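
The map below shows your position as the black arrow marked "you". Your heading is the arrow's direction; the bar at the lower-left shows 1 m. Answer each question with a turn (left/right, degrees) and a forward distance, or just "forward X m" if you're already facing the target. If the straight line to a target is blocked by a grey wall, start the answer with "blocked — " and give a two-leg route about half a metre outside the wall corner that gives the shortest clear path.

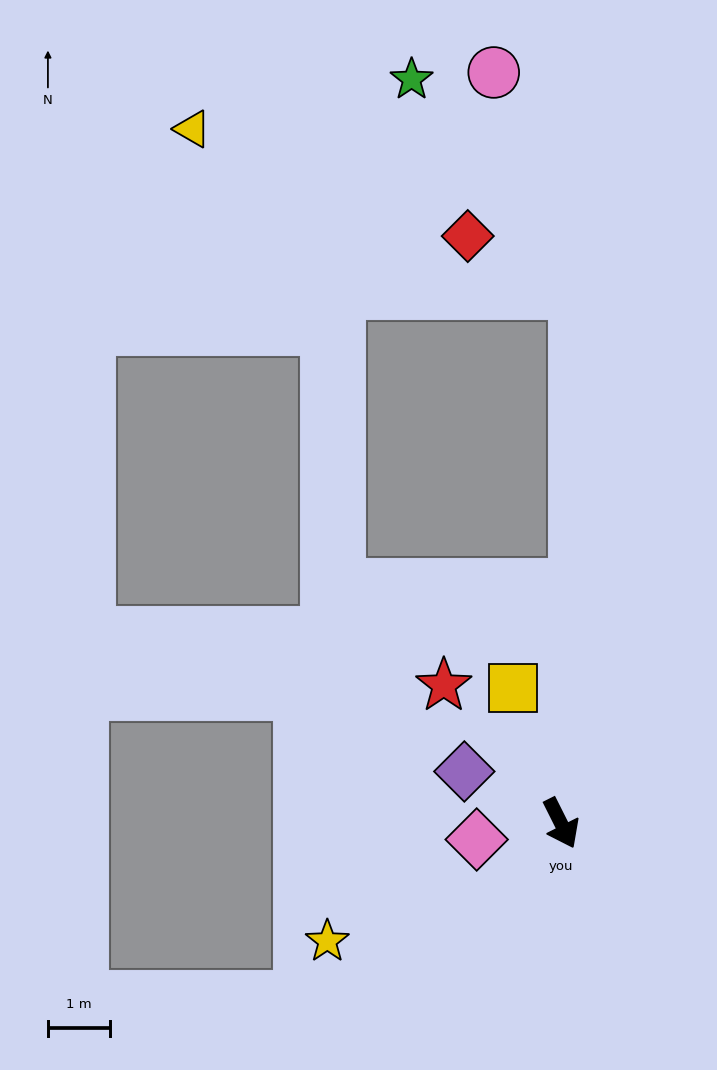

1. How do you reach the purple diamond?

turn right 145°, forward 1.8 m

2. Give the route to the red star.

turn right 166°, forward 2.9 m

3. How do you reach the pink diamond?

turn right 106°, forward 1.4 m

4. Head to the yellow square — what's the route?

turn left 173°, forward 2.3 m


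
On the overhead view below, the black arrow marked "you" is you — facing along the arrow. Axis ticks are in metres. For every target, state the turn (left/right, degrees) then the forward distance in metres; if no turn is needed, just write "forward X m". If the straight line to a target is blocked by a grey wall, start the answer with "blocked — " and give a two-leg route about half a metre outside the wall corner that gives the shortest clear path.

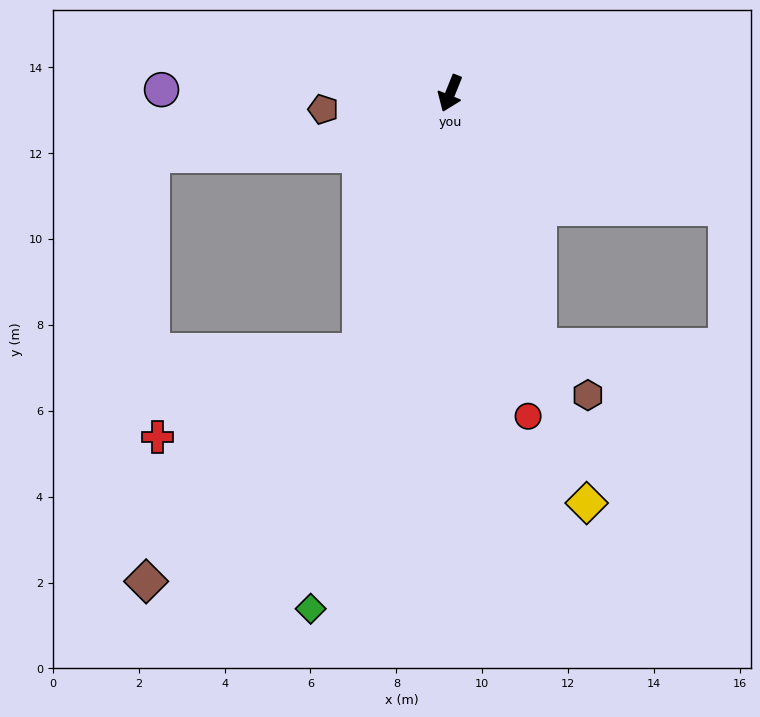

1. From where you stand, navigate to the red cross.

blocked — turn left 3°, forward 6.4 m, then turn right 48°, forward 5.1 m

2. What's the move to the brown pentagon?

turn right 61°, forward 3.0 m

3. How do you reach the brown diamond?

blocked — turn left 3°, forward 6.4 m, then turn right 24°, forward 7.3 m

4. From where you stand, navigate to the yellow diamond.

turn left 40°, forward 10.1 m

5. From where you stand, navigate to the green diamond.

turn left 7°, forward 12.4 m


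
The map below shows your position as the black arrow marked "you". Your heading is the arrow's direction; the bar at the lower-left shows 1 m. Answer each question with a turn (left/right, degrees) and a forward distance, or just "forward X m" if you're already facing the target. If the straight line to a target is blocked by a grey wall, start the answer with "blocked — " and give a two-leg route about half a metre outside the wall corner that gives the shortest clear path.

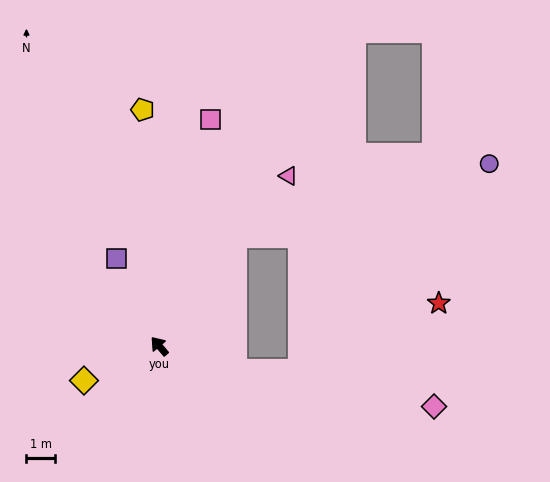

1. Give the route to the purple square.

turn right 14°, forward 3.4 m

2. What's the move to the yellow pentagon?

turn right 36°, forward 8.3 m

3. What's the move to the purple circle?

blocked — turn right 75°, forward 4.7 m, then turn right 39°, forward 9.2 m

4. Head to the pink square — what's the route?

turn right 53°, forward 8.1 m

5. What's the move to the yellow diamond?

turn left 74°, forward 2.9 m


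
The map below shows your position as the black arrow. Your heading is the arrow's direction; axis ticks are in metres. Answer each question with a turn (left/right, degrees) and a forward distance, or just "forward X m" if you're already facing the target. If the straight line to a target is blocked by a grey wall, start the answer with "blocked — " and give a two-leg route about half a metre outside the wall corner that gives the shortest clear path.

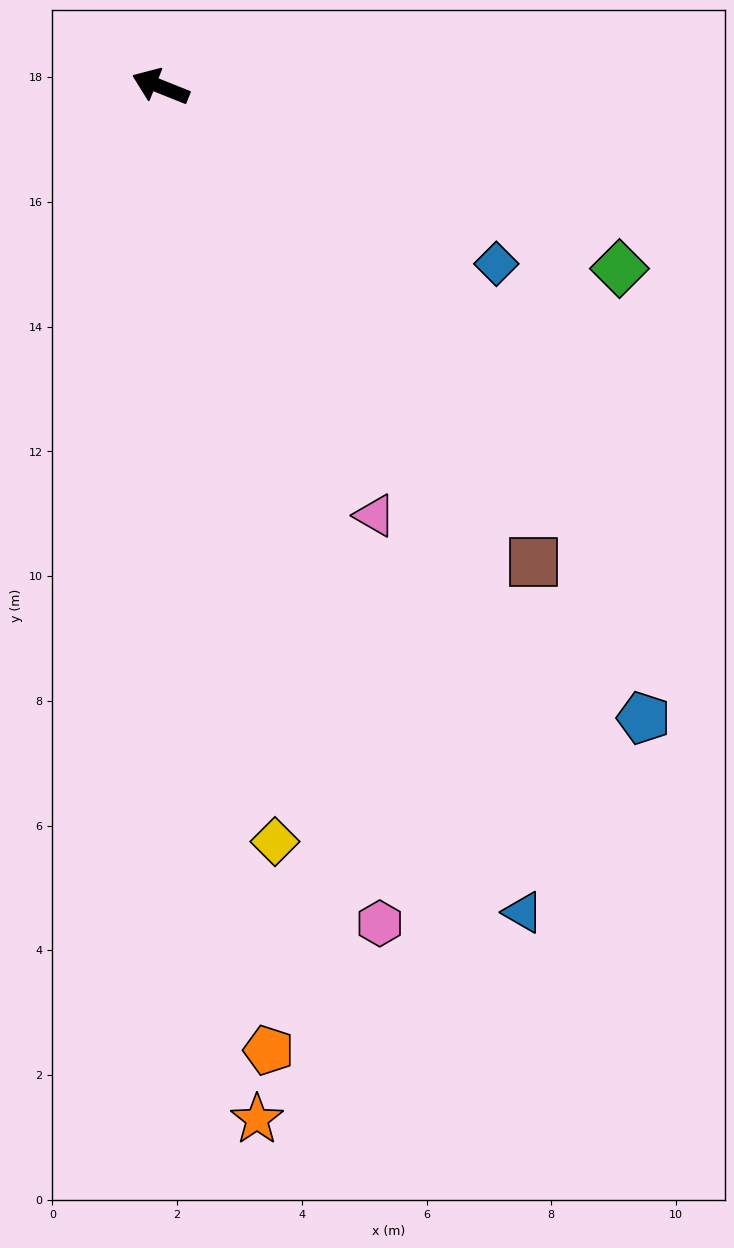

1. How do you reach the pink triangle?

turn left 138°, forward 7.7 m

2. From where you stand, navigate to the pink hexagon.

turn left 126°, forward 13.9 m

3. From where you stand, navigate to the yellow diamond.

turn left 120°, forward 12.2 m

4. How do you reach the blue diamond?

turn left 174°, forward 6.1 m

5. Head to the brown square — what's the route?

turn left 150°, forward 9.7 m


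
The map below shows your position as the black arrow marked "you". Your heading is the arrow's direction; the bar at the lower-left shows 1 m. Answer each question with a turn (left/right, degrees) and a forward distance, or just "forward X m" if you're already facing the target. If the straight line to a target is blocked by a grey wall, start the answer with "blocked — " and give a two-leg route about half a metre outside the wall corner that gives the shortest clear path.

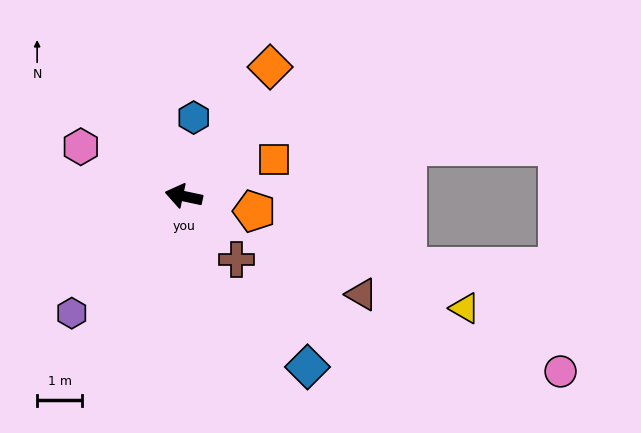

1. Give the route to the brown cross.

turn left 142°, forward 1.8 m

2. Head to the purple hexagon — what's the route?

turn left 58°, forward 3.6 m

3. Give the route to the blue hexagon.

turn right 85°, forward 1.8 m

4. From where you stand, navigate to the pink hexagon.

turn right 14°, forward 2.5 m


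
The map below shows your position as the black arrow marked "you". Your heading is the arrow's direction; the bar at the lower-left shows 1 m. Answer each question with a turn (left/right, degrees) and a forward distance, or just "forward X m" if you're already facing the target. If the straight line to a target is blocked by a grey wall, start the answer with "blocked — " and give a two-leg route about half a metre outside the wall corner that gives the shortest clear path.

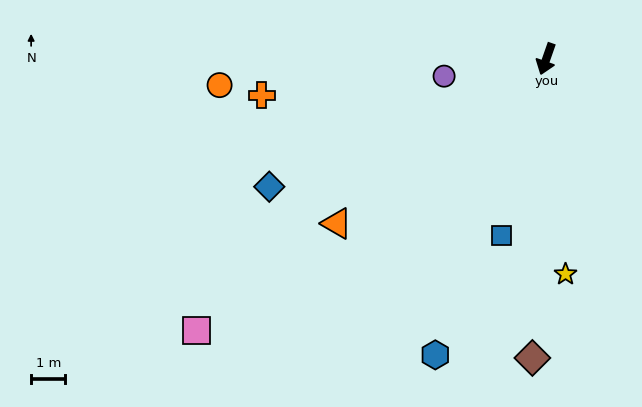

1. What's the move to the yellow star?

turn left 24°, forward 6.3 m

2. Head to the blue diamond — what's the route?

turn right 46°, forward 8.9 m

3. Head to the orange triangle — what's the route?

turn right 33°, forward 7.8 m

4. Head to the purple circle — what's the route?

turn right 61°, forward 3.0 m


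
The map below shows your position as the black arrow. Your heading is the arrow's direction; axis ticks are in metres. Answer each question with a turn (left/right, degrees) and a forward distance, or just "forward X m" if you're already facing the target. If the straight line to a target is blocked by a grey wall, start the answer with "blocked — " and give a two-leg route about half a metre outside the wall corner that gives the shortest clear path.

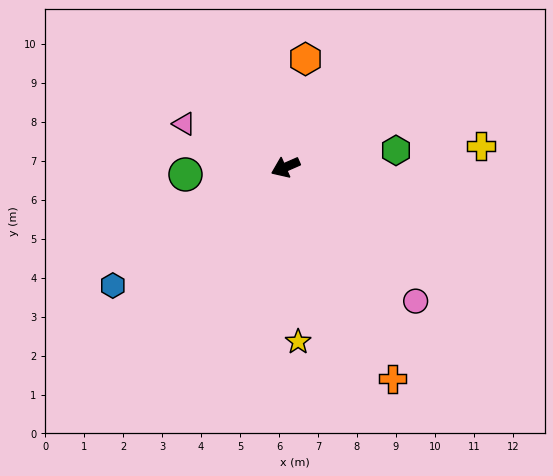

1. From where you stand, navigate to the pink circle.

turn left 111°, forward 4.8 m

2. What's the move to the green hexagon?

turn left 165°, forward 2.9 m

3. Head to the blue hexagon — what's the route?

turn left 11°, forward 5.4 m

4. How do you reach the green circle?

turn right 19°, forward 2.6 m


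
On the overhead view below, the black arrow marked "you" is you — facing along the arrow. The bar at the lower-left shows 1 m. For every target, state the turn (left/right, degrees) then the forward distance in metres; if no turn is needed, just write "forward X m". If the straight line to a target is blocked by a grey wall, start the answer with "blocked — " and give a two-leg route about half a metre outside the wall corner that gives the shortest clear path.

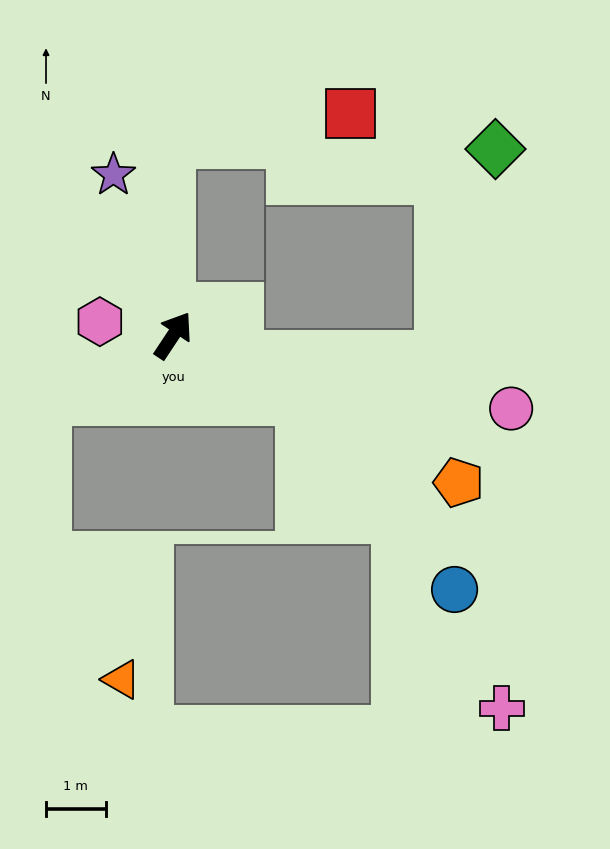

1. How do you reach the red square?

blocked — turn left 34°, forward 3.2 m, then turn right 81°, forward 3.1 m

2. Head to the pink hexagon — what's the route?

turn left 113°, forward 1.3 m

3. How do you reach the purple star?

turn left 54°, forward 2.9 m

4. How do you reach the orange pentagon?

turn right 84°, forward 5.4 m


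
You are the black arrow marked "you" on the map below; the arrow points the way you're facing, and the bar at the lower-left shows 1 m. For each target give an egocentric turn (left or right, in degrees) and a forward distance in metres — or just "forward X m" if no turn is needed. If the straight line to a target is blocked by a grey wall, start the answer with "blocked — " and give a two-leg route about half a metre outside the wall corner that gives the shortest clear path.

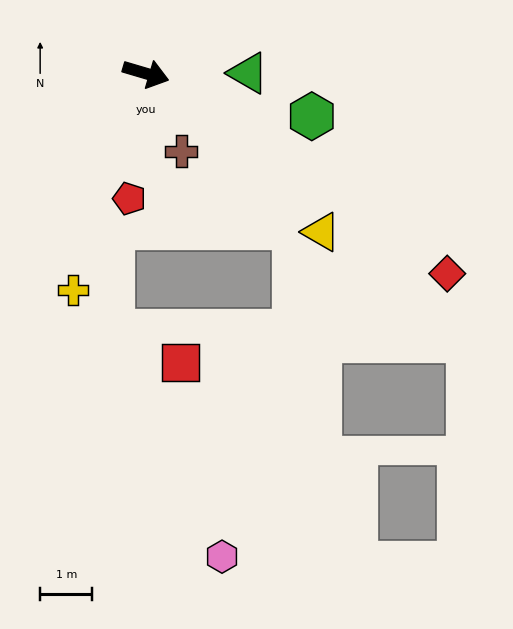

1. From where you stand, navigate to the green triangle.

turn left 17°, forward 2.0 m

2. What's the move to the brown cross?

turn right 49°, forward 1.6 m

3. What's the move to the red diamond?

turn right 17°, forward 6.9 m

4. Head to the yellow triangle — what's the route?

turn right 26°, forward 4.5 m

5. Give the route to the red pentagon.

turn right 81°, forward 2.4 m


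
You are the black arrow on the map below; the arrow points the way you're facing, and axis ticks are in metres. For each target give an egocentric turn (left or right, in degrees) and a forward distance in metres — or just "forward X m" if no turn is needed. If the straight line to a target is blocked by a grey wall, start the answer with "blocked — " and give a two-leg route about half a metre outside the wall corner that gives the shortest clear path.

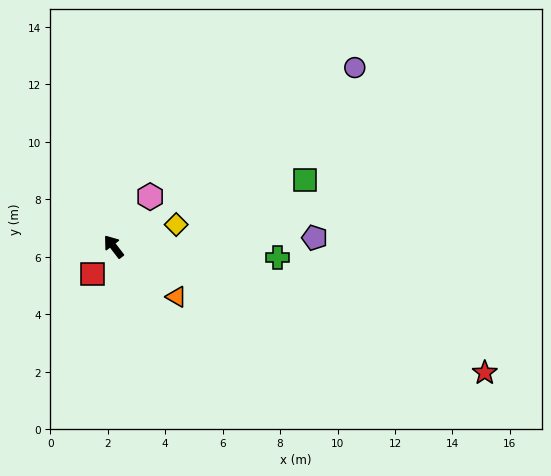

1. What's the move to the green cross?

turn right 131°, forward 5.7 m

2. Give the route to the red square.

turn left 105°, forward 1.2 m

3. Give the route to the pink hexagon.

turn right 74°, forward 2.2 m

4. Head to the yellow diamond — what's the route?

turn right 108°, forward 2.3 m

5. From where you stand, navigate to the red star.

turn right 146°, forward 13.6 m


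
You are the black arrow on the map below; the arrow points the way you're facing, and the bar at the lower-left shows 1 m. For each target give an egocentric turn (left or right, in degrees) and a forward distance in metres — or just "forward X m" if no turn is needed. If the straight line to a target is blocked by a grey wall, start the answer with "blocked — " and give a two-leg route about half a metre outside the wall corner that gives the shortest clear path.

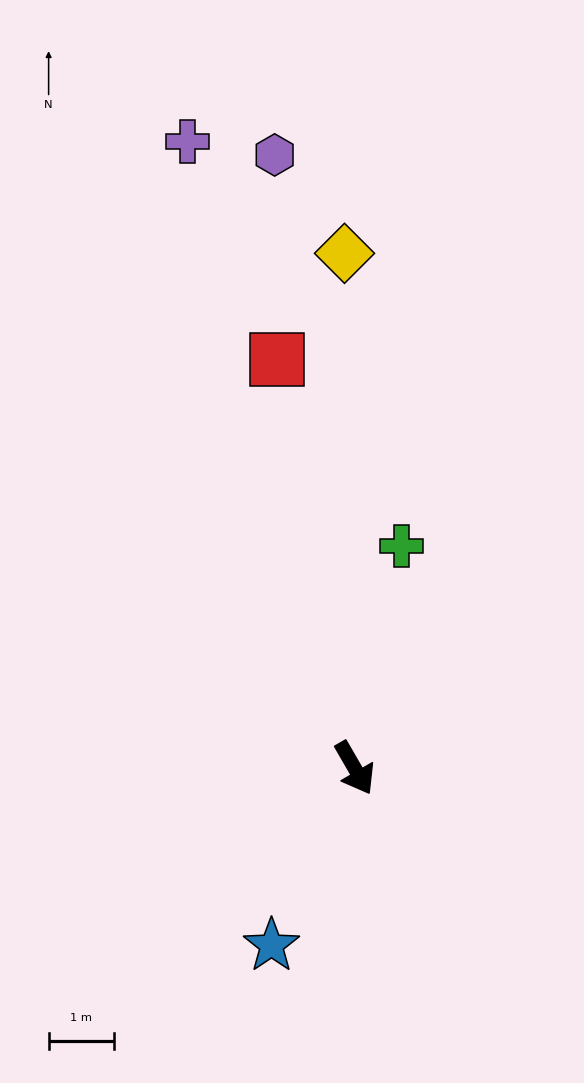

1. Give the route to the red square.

turn left 161°, forward 6.3 m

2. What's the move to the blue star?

turn right 55°, forward 3.0 m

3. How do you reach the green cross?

turn left 138°, forward 3.5 m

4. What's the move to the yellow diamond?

turn left 151°, forward 7.8 m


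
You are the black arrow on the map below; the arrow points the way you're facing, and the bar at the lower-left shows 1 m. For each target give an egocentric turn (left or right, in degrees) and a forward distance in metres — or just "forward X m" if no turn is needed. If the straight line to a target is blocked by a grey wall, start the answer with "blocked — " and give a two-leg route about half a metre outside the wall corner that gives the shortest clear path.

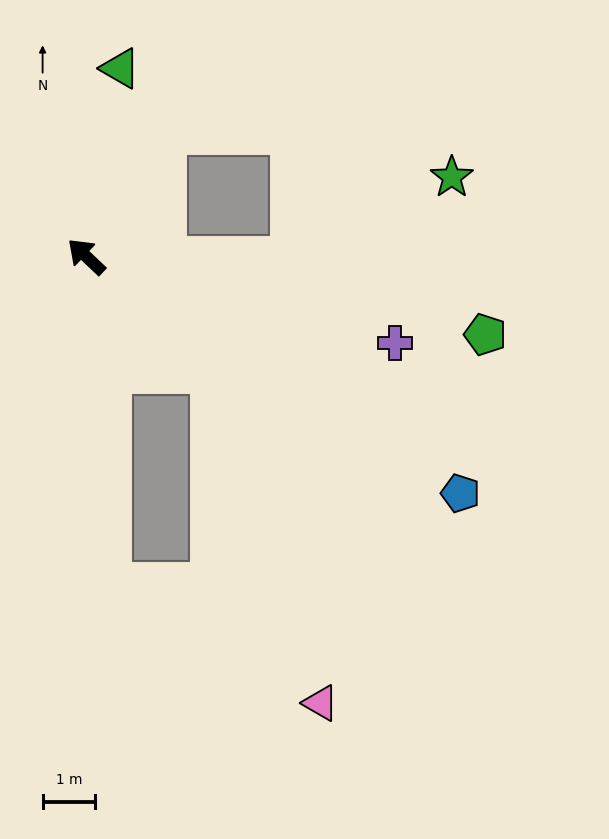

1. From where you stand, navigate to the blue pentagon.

turn right 169°, forward 8.4 m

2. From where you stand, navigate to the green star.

blocked — turn right 137°, forward 3.9 m, then turn left 27°, forward 3.4 m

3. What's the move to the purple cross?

turn right 152°, forward 6.1 m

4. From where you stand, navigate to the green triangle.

turn right 57°, forward 3.6 m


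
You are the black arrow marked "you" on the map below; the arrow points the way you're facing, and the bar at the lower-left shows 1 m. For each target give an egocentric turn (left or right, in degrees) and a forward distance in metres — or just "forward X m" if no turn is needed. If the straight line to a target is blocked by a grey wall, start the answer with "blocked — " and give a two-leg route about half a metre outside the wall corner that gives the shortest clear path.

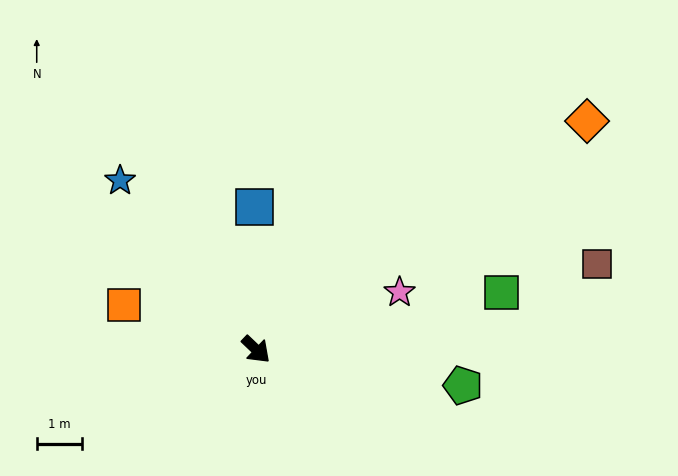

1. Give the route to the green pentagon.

turn left 34°, forward 4.6 m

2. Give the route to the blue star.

turn left 172°, forward 4.7 m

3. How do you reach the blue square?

turn left 134°, forward 3.1 m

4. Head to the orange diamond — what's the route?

turn left 78°, forward 8.8 m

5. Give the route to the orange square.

turn right 155°, forward 3.0 m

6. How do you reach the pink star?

turn left 65°, forward 3.4 m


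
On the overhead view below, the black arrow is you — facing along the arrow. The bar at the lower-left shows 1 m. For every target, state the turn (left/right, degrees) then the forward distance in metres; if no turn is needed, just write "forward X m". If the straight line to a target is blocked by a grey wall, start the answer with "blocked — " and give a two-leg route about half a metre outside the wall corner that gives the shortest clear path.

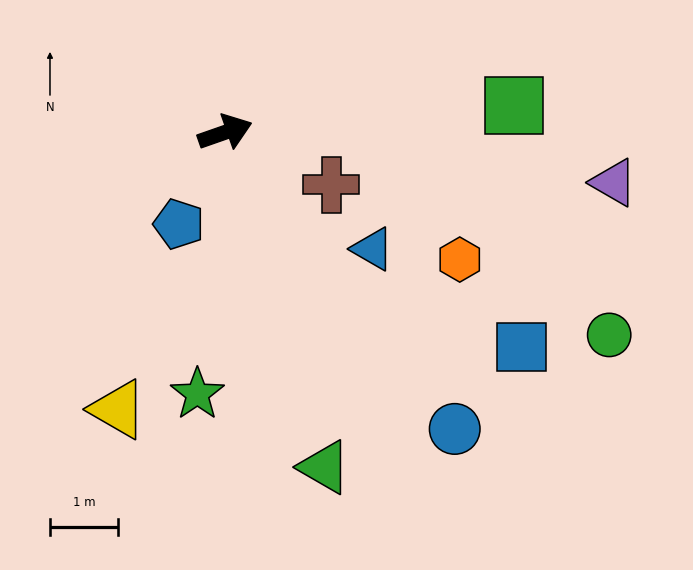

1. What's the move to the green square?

turn right 14°, forward 4.3 m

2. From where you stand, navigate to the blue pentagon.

turn right 136°, forward 1.5 m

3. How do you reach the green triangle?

turn right 93°, forward 5.1 m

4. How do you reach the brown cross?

turn right 46°, forward 1.7 m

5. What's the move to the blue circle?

turn right 72°, forward 5.5 m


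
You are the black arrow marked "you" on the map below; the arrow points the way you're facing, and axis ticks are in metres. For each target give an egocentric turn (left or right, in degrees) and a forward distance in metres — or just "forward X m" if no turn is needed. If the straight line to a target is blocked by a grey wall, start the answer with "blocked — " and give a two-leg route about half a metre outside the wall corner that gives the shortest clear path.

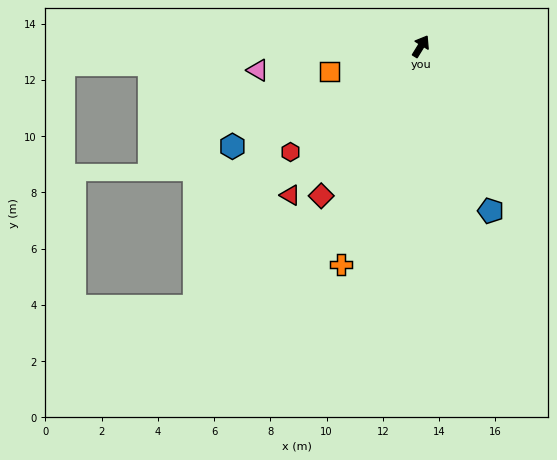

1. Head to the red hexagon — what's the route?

turn left 161°, forward 6.0 m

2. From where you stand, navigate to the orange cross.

turn right 168°, forward 8.3 m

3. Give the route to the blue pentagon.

turn right 125°, forward 6.4 m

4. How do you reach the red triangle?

turn left 170°, forward 7.0 m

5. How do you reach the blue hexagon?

turn left 150°, forward 7.6 m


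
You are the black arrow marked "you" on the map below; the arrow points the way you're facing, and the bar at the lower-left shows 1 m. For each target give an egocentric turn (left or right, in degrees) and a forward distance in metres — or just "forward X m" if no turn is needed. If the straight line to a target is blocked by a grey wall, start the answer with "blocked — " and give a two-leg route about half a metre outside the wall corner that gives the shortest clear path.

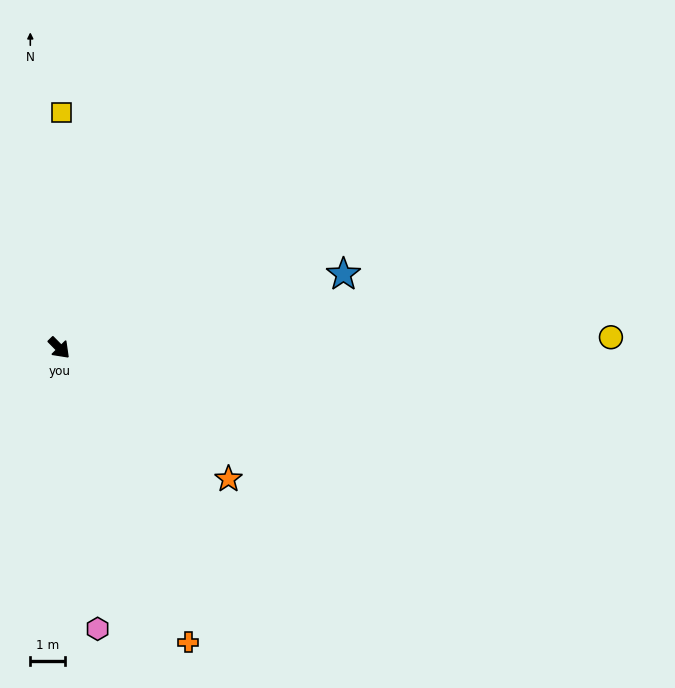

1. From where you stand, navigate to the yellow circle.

turn left 47°, forward 16.0 m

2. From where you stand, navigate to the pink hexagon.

turn right 37°, forward 8.2 m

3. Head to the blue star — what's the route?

turn left 60°, forward 8.5 m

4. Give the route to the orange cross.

turn right 21°, forward 9.3 m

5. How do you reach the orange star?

turn left 8°, forward 6.2 m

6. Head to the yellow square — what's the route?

turn left 135°, forward 6.8 m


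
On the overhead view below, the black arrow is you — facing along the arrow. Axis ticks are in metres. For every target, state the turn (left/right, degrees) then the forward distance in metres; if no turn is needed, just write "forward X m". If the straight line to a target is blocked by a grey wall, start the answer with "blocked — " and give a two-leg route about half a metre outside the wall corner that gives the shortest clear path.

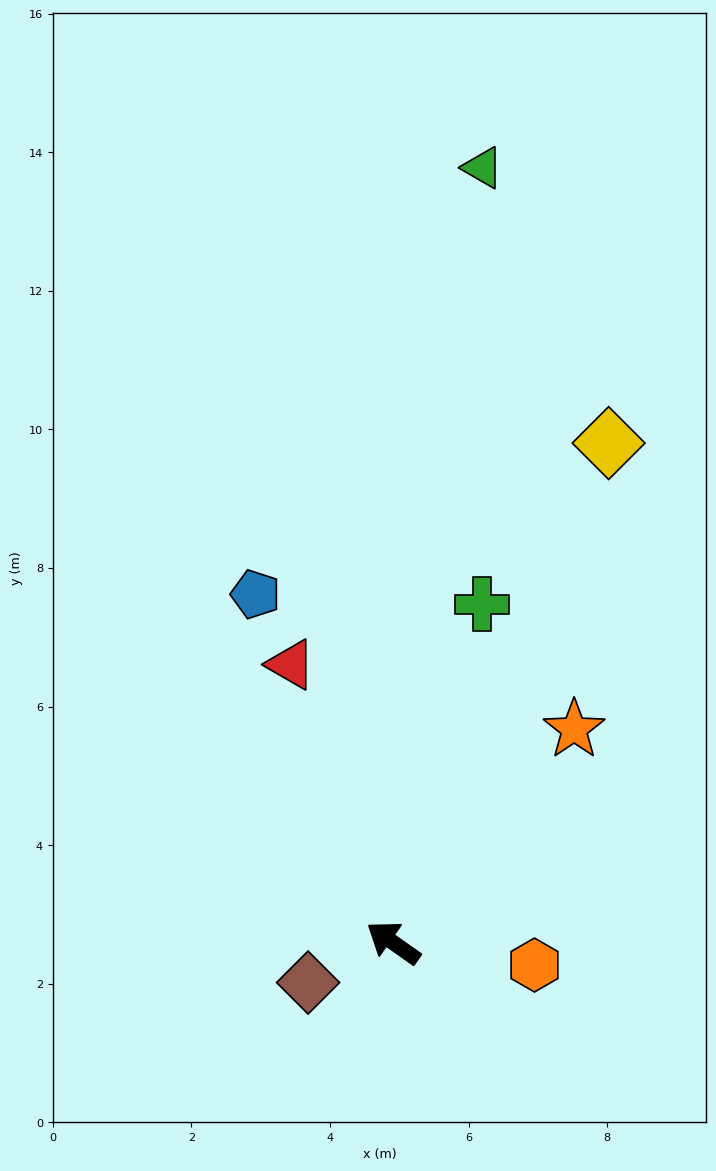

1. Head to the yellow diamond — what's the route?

turn right 78°, forward 7.9 m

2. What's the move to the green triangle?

turn right 61°, forward 11.3 m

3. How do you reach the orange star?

turn right 95°, forward 4.0 m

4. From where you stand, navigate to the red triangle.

turn right 35°, forward 4.3 m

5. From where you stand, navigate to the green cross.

turn right 70°, forward 5.0 m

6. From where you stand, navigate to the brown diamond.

turn left 60°, forward 1.4 m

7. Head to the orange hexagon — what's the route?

turn right 154°, forward 2.1 m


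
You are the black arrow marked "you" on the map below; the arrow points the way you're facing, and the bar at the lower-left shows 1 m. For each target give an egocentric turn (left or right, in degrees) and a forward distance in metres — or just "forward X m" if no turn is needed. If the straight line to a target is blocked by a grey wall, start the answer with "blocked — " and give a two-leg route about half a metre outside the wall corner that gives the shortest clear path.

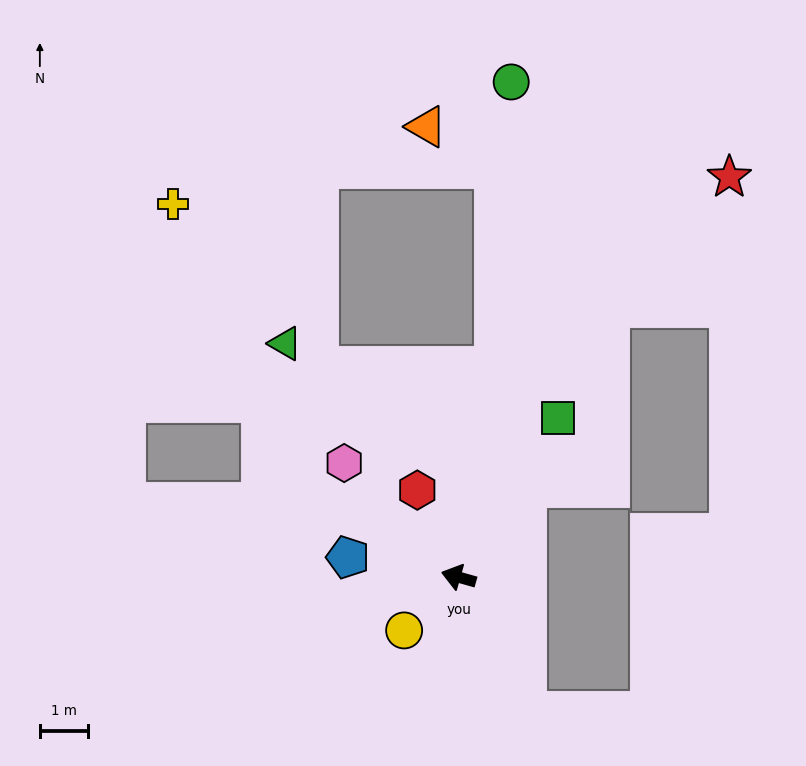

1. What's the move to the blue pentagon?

turn left 6°, forward 2.3 m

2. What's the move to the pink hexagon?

turn right 29°, forward 3.3 m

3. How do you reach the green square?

turn right 106°, forward 3.9 m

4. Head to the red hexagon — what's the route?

turn right 49°, forward 2.0 m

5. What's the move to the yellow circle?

turn left 60°, forward 1.6 m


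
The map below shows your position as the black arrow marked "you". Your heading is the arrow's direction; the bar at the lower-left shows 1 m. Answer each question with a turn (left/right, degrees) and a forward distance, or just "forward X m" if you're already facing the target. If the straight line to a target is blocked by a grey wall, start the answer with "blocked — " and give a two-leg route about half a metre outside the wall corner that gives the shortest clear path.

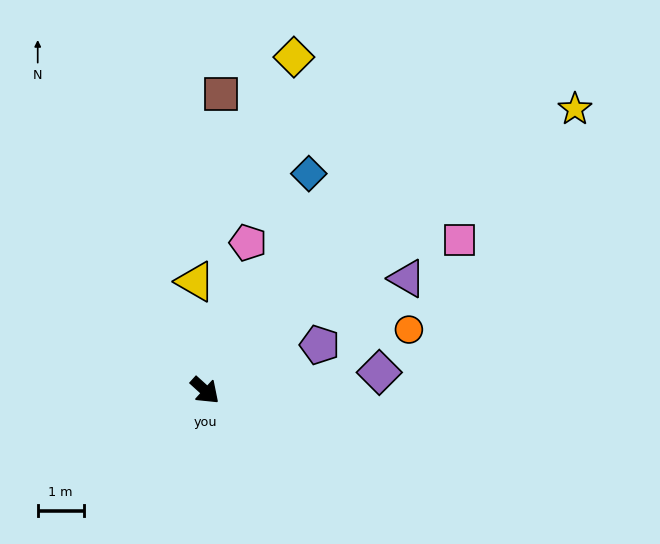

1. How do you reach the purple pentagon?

turn left 64°, forward 2.7 m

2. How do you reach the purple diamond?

turn left 48°, forward 3.8 m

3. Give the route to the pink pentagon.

turn left 116°, forward 3.4 m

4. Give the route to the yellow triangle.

turn left 137°, forward 2.4 m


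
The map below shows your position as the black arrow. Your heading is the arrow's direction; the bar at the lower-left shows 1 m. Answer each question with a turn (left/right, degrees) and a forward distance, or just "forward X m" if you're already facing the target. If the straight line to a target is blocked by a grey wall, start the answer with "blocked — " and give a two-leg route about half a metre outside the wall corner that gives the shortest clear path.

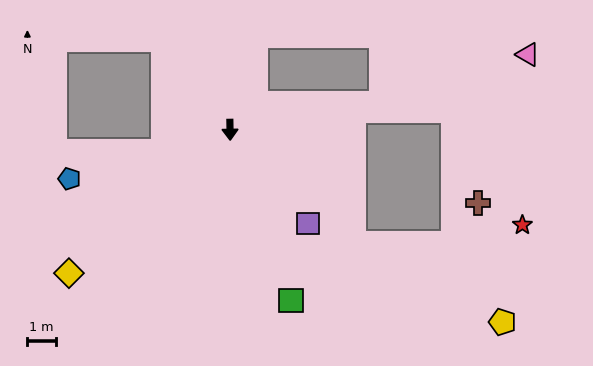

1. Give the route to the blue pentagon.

turn right 74°, forward 5.9 m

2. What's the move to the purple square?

turn left 39°, forward 4.3 m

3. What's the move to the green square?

turn left 19°, forward 6.3 m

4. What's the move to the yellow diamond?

turn right 49°, forward 7.5 m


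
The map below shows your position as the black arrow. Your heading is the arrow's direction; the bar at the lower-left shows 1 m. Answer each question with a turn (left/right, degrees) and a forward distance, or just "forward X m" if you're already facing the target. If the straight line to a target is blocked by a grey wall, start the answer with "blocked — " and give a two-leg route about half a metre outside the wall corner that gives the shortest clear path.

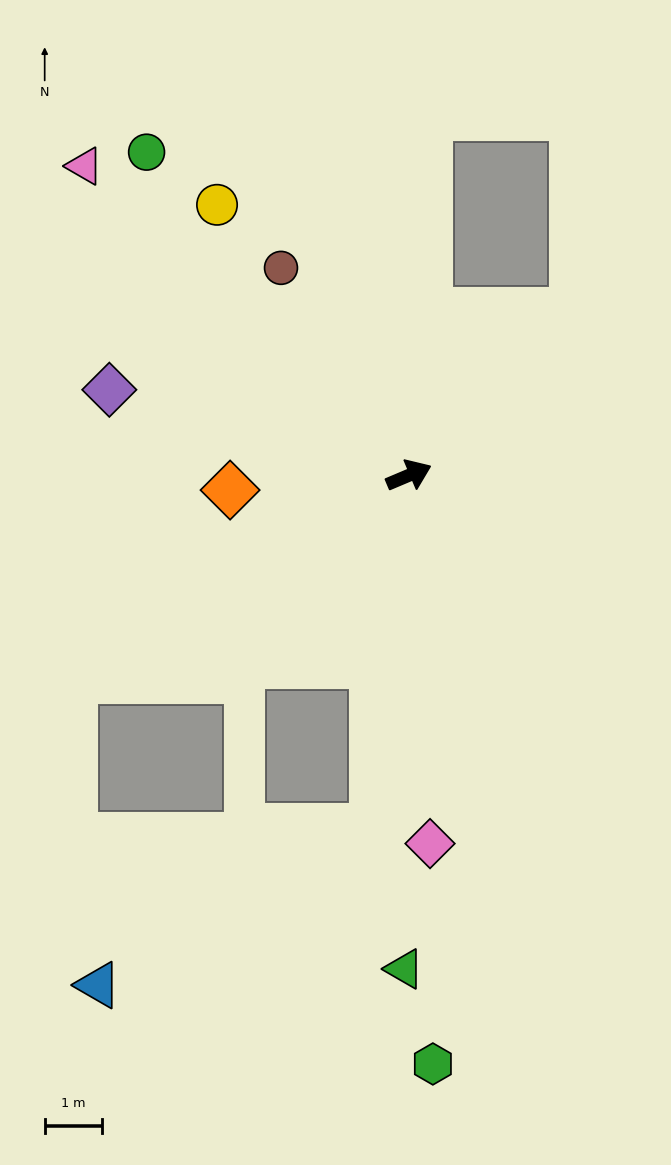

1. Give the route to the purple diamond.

turn left 141°, forward 5.4 m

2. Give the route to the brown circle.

turn left 99°, forward 4.2 m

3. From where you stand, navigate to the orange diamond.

turn left 162°, forward 3.1 m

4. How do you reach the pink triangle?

turn left 113°, forward 7.8 m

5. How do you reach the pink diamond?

turn right 110°, forward 6.4 m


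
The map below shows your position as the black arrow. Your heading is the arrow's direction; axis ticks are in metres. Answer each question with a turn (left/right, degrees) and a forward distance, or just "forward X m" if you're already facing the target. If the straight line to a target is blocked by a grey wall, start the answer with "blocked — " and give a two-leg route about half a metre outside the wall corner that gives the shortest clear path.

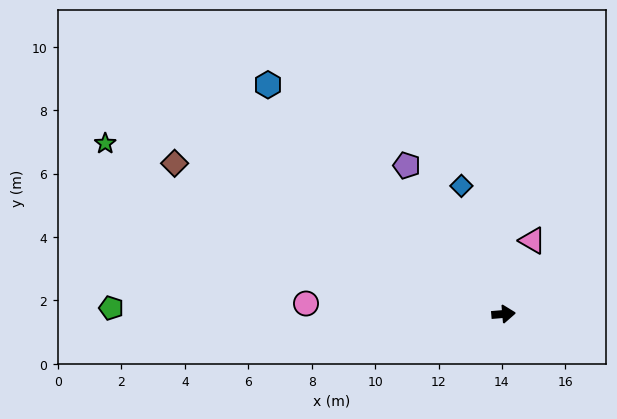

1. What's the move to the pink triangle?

turn left 64°, forward 2.5 m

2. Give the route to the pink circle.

turn left 172°, forward 6.2 m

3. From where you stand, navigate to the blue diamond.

turn left 103°, forward 4.3 m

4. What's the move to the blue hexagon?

turn left 131°, forward 10.4 m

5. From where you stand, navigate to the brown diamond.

turn left 151°, forward 11.4 m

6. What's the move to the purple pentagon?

turn left 118°, forward 5.6 m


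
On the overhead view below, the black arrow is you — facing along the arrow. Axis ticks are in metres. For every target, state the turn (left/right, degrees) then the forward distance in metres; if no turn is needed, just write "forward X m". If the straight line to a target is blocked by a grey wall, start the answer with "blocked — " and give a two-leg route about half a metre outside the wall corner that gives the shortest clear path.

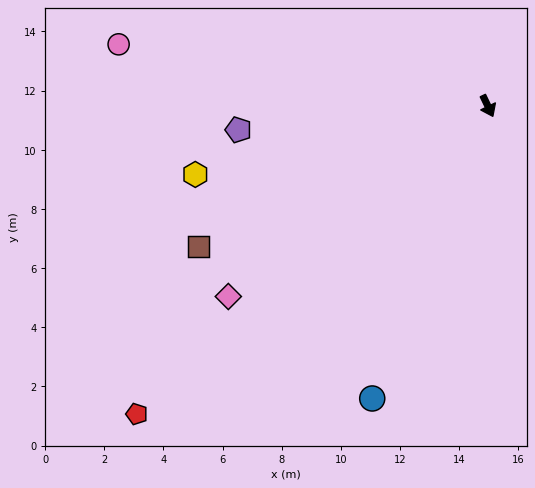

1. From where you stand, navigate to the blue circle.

turn right 47°, forward 10.6 m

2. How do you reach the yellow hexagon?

turn right 103°, forward 10.2 m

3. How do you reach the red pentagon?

turn right 74°, forward 15.8 m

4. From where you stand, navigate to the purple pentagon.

turn right 110°, forward 8.5 m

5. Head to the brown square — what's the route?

turn right 90°, forward 10.9 m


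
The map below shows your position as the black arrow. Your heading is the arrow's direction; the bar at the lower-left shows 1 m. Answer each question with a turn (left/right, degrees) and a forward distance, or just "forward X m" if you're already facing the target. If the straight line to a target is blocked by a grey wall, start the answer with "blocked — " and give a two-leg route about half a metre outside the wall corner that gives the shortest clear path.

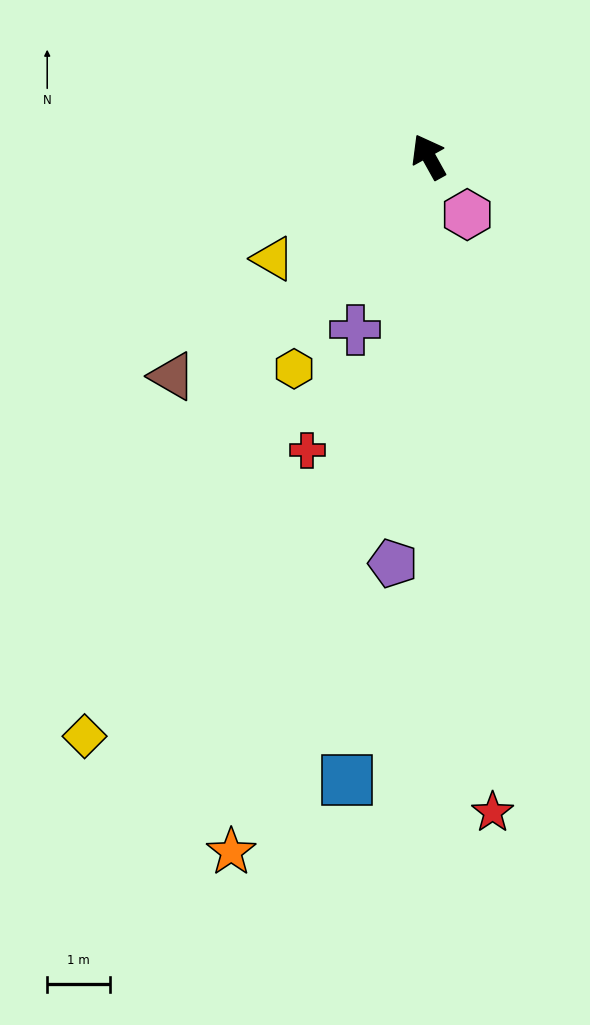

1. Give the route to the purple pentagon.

turn left 146°, forward 6.5 m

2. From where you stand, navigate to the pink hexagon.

turn right 175°, forward 1.1 m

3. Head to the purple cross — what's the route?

turn left 128°, forward 3.0 m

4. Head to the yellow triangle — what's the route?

turn left 94°, forward 3.0 m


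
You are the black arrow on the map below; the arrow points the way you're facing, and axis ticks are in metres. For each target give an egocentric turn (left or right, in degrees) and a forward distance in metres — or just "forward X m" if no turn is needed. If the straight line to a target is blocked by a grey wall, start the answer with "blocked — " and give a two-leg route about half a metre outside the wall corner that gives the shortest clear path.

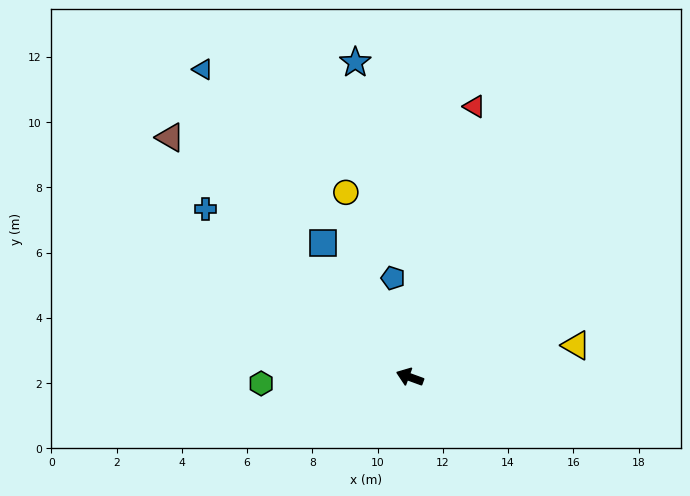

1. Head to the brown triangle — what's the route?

turn right 25°, forward 10.4 m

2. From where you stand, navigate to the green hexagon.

turn left 22°, forward 4.6 m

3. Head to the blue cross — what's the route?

turn right 19°, forward 8.1 m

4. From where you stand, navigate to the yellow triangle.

turn right 149°, forward 5.2 m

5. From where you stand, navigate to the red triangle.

turn right 83°, forward 8.5 m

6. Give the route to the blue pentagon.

turn right 60°, forward 3.1 m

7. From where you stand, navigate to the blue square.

turn right 37°, forward 4.9 m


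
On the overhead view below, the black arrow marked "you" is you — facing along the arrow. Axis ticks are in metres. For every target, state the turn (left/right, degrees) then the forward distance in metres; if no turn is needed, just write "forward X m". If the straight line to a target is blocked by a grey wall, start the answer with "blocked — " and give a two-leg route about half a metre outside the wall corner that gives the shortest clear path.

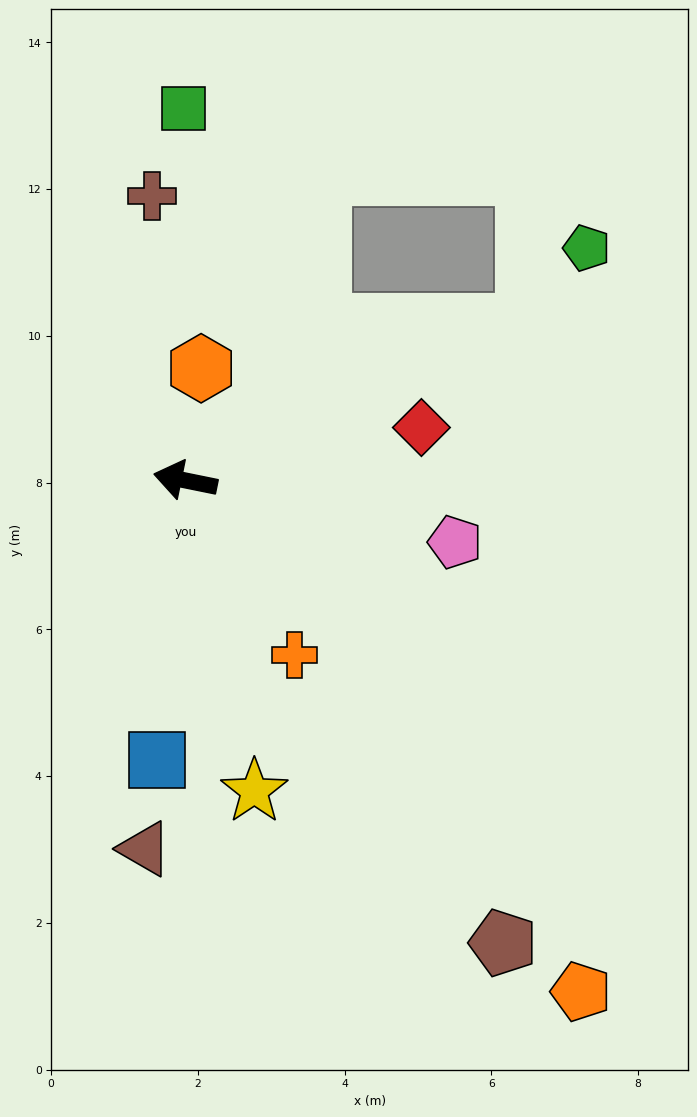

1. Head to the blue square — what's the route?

turn left 96°, forward 3.8 m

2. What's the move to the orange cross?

turn left 134°, forward 2.8 m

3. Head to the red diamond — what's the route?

turn right 156°, forward 3.3 m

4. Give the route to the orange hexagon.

turn right 86°, forward 1.5 m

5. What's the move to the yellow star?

turn left 114°, forward 4.3 m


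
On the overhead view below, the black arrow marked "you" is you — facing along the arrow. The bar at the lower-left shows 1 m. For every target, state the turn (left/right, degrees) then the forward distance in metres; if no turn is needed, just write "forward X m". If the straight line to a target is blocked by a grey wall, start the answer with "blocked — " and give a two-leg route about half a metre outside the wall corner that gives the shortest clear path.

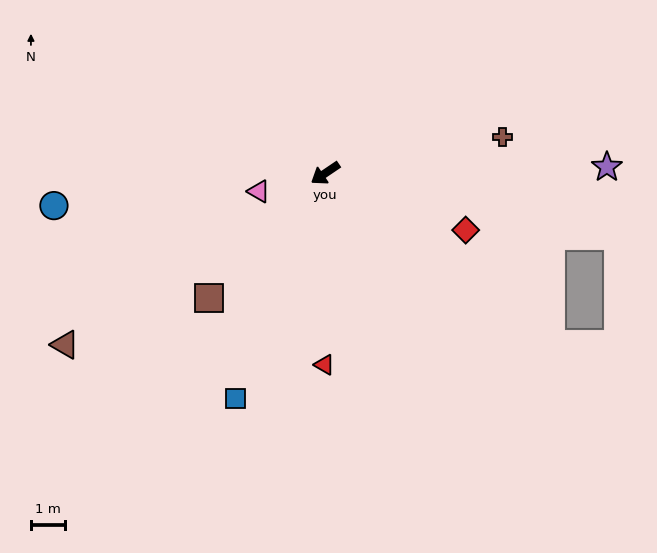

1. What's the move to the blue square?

turn left 34°, forward 7.2 m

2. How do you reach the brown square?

turn left 13°, forward 5.1 m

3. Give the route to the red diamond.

turn left 124°, forward 4.5 m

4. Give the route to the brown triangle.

forward 9.3 m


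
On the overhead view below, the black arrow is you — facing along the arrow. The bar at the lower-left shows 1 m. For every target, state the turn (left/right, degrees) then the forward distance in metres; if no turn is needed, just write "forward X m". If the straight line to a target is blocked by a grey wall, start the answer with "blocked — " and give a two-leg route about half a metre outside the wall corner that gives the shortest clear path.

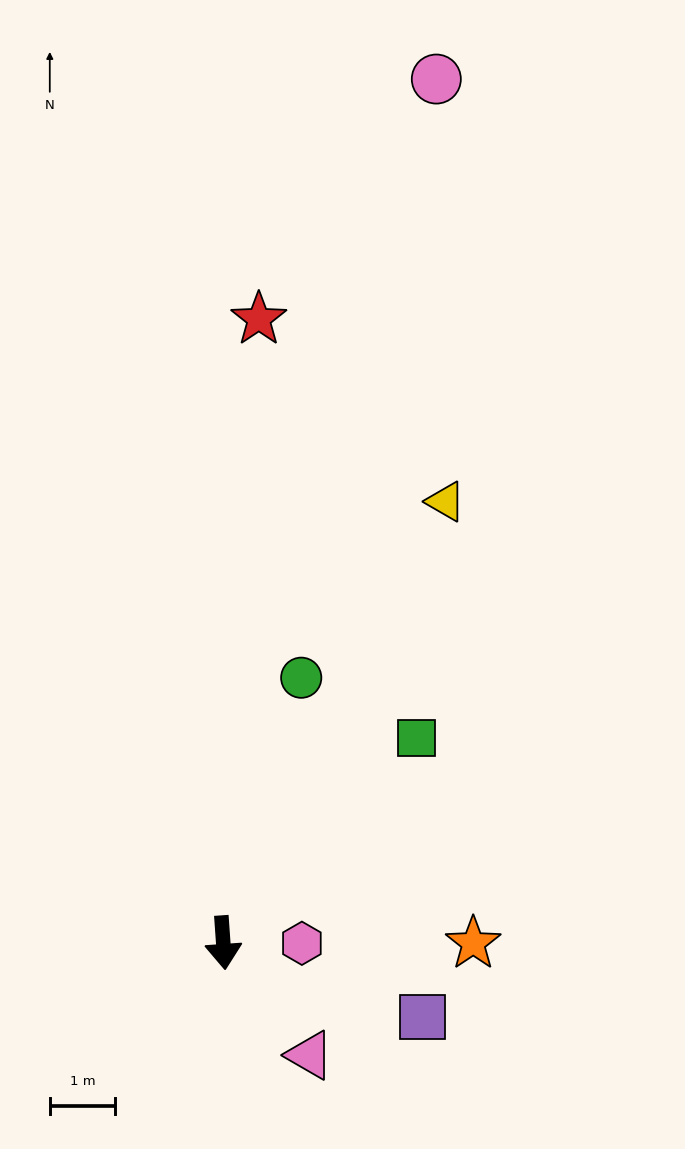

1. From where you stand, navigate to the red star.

turn left 173°, forward 9.6 m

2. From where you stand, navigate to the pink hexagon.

turn left 86°, forward 1.2 m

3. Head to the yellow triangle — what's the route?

turn left 149°, forward 7.6 m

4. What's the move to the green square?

turn left 133°, forward 4.3 m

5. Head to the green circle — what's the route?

turn left 160°, forward 4.2 m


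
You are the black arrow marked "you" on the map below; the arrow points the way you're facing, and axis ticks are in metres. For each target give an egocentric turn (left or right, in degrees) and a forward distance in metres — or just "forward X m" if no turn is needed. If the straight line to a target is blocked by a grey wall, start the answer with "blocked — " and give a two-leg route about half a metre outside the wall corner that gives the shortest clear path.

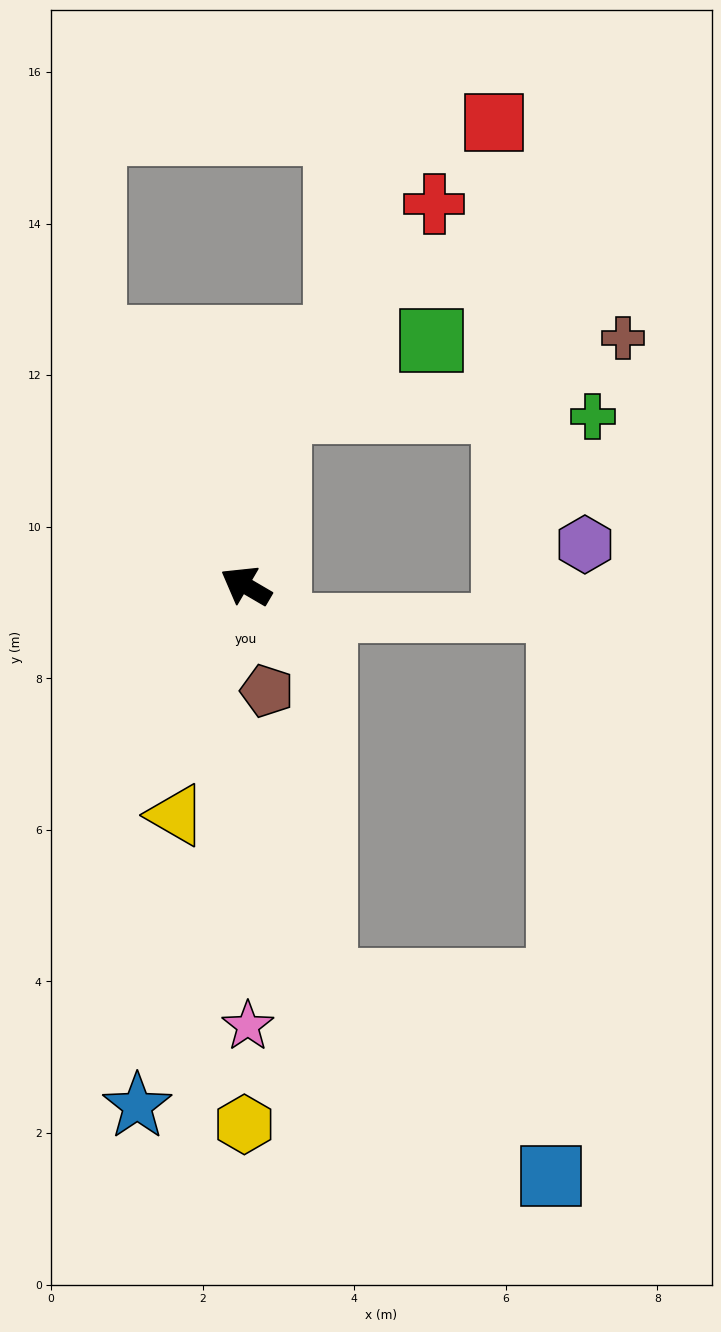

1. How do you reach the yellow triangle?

turn left 103°, forward 3.2 m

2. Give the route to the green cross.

blocked — turn right 70°, forward 2.3 m, then turn right 81°, forward 4.1 m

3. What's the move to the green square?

blocked — turn right 70°, forward 2.3 m, then turn right 55°, forward 2.2 m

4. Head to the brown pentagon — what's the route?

turn left 132°, forward 1.4 m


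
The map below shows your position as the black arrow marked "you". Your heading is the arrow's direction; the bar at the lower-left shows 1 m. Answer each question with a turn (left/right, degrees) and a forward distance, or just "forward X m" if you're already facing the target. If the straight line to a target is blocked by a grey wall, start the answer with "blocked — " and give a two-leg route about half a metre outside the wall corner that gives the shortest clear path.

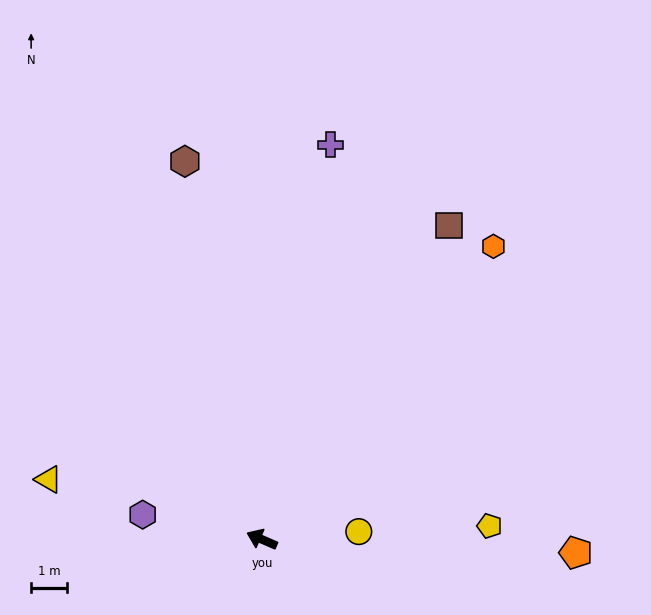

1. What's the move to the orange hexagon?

turn right 105°, forward 10.3 m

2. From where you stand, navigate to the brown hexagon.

turn right 55°, forward 10.6 m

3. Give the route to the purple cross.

turn right 76°, forward 11.0 m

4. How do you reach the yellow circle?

turn right 152°, forward 2.7 m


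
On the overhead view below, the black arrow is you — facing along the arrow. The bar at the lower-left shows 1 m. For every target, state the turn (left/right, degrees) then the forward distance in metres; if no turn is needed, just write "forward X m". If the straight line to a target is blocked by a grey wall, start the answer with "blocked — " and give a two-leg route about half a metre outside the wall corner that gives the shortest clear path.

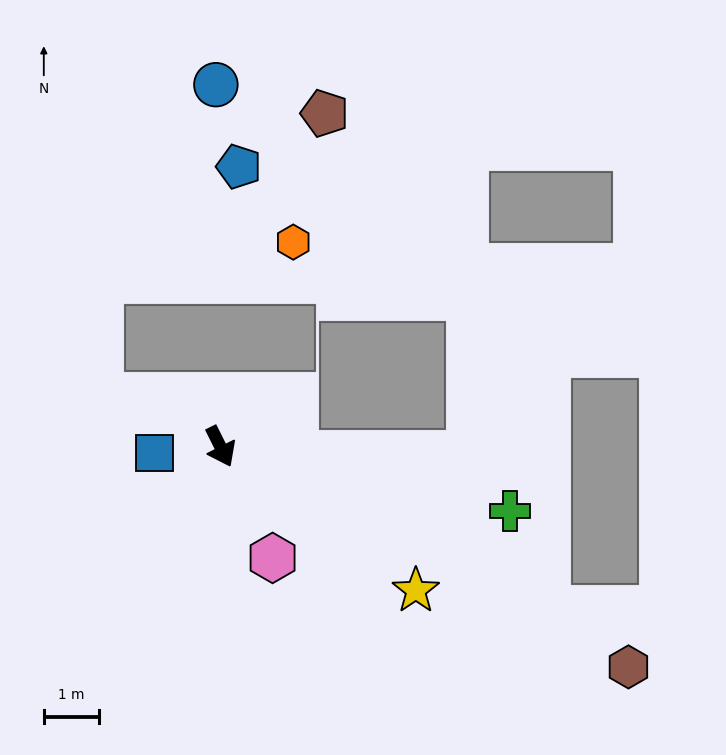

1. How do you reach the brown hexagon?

turn left 35°, forward 8.5 m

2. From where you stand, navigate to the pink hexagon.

forward 2.2 m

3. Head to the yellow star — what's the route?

turn left 27°, forward 4.4 m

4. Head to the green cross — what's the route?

turn left 51°, forward 5.4 m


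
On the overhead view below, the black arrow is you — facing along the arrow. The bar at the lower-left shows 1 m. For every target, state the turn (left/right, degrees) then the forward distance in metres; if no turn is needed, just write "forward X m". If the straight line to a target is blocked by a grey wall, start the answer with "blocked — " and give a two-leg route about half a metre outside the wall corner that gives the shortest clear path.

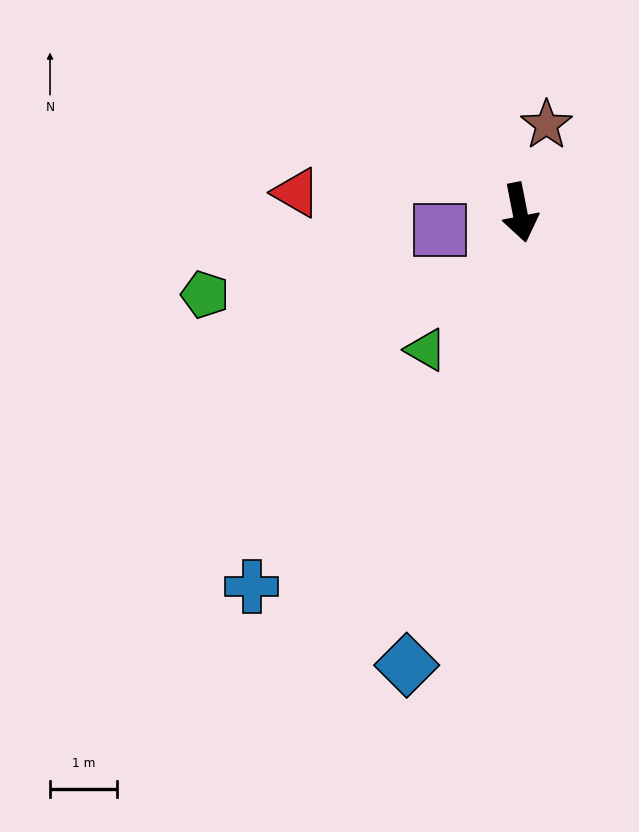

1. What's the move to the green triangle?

turn right 45°, forward 2.5 m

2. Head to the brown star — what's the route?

turn left 152°, forward 1.4 m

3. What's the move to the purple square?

turn right 88°, forward 1.2 m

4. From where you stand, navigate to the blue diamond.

turn right 25°, forward 6.9 m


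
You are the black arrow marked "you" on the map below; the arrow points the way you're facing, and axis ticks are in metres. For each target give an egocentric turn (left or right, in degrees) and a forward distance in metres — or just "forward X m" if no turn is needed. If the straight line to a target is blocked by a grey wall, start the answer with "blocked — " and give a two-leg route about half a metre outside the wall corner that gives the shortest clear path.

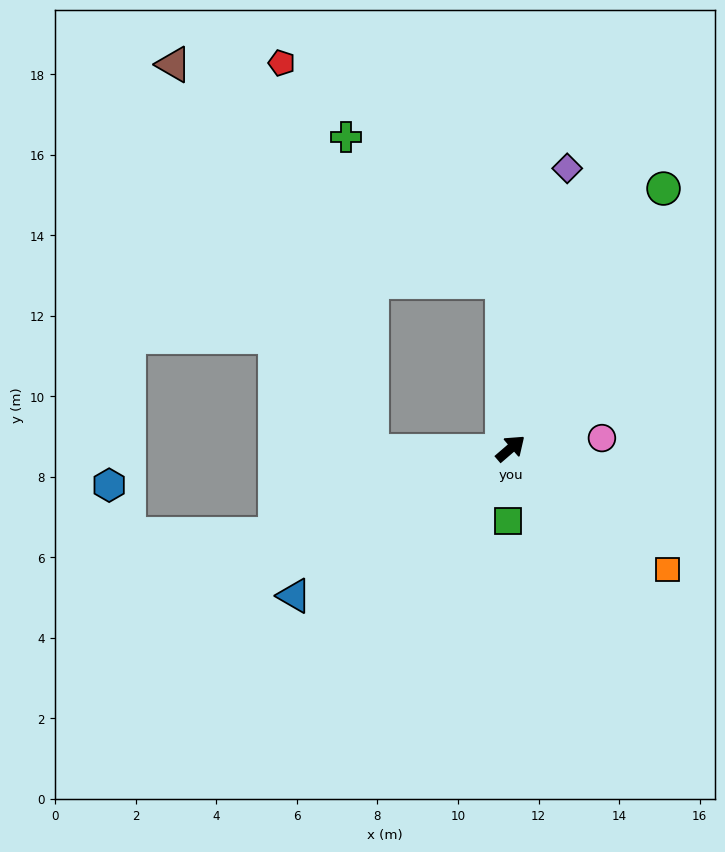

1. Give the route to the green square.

turn right 133°, forward 1.8 m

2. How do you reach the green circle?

turn left 19°, forward 7.5 m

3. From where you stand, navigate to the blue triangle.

turn left 174°, forward 6.5 m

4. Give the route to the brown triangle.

blocked — turn left 52°, forward 4.1 m, then turn left 54°, forward 9.8 m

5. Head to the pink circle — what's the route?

turn right 34°, forward 2.3 m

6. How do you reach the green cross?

blocked — turn left 52°, forward 4.1 m, then turn left 44°, forward 5.3 m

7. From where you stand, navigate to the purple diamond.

turn left 38°, forward 7.1 m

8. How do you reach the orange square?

turn right 78°, forward 4.9 m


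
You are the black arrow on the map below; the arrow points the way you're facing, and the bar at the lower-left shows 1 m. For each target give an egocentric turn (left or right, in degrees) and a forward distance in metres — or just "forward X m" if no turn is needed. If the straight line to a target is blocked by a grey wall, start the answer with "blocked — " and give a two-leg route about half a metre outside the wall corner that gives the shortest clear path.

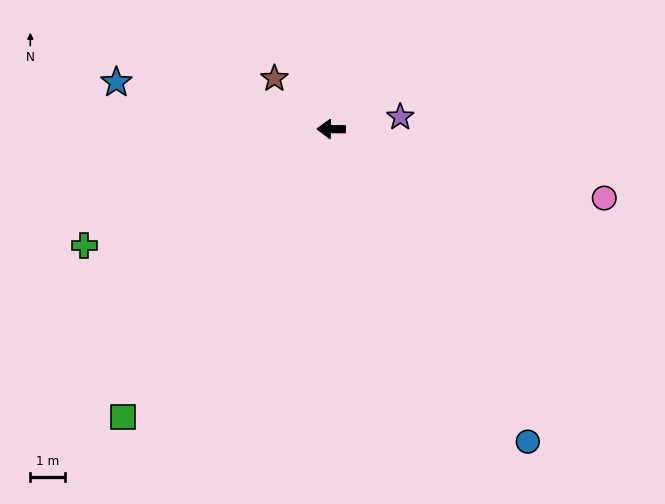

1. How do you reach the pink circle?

turn left 166°, forward 8.2 m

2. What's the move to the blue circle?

turn left 123°, forward 10.7 m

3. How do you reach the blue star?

turn right 12°, forward 6.4 m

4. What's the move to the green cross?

turn left 26°, forward 7.9 m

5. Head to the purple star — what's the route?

turn right 169°, forward 2.0 m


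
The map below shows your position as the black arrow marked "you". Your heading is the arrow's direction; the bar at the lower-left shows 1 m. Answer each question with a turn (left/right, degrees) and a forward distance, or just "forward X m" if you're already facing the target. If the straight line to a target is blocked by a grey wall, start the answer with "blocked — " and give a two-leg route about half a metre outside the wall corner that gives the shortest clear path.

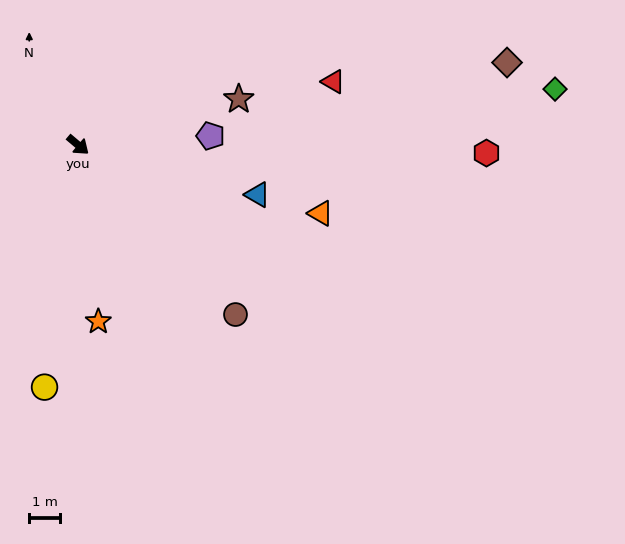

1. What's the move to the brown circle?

turn right 7°, forward 7.5 m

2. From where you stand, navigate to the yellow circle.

turn right 58°, forward 7.9 m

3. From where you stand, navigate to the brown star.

turn left 56°, forward 5.4 m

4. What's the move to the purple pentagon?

turn left 44°, forward 4.3 m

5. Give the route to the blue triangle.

turn left 25°, forward 6.0 m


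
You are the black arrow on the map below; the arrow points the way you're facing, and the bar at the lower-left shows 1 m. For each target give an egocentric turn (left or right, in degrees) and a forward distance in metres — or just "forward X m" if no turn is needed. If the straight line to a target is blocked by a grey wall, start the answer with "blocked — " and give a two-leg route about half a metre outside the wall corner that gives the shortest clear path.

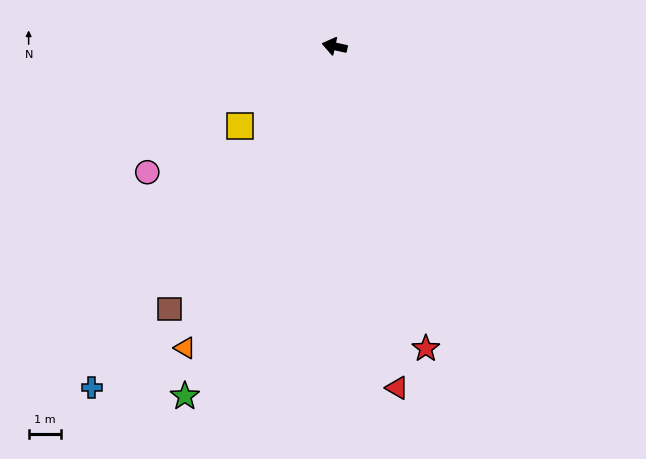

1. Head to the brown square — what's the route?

turn left 70°, forward 9.5 m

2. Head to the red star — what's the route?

turn left 119°, forward 9.6 m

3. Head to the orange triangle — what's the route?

turn left 76°, forward 10.3 m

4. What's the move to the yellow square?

turn left 53°, forward 3.8 m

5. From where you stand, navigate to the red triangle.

turn left 113°, forward 10.6 m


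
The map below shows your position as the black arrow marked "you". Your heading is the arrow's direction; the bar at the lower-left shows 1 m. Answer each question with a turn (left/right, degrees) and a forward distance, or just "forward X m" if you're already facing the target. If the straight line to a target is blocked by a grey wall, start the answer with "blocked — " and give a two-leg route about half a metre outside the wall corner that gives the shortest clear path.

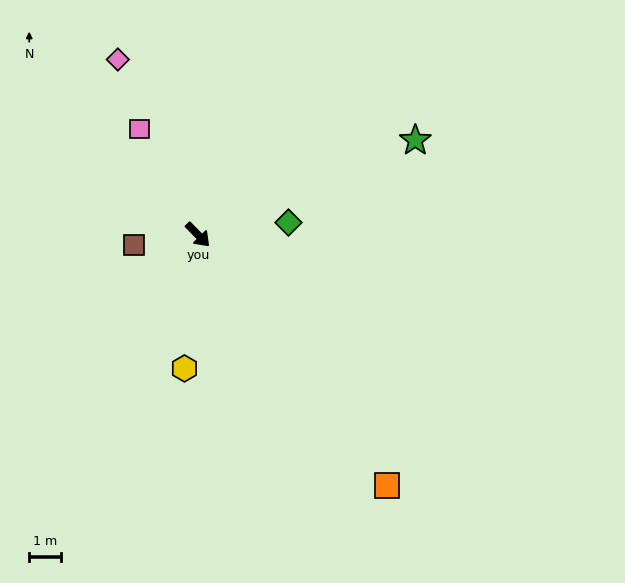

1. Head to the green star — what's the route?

turn left 69°, forward 7.4 m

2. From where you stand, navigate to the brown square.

turn right 125°, forward 2.0 m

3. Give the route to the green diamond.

turn left 53°, forward 2.9 m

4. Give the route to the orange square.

turn right 7°, forward 9.9 m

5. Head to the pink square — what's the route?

turn left 164°, forward 3.8 m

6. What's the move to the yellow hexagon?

turn right 50°, forward 4.2 m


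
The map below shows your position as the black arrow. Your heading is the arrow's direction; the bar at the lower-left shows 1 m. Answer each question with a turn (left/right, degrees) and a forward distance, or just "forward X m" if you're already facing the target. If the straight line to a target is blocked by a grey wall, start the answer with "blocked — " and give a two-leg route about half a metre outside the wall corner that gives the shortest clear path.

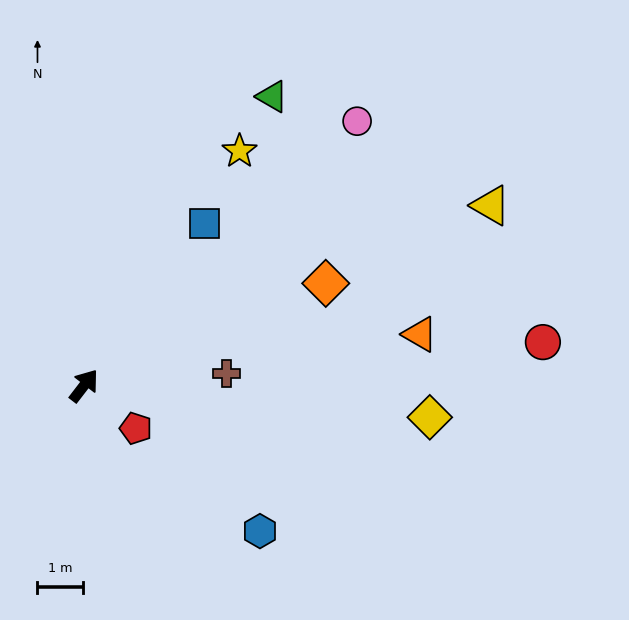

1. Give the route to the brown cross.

turn right 48°, forward 3.1 m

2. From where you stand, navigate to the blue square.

forward 4.4 m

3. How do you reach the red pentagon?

turn right 92°, forward 1.5 m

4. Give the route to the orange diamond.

turn right 30°, forward 5.8 m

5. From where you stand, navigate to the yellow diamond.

turn right 58°, forward 7.6 m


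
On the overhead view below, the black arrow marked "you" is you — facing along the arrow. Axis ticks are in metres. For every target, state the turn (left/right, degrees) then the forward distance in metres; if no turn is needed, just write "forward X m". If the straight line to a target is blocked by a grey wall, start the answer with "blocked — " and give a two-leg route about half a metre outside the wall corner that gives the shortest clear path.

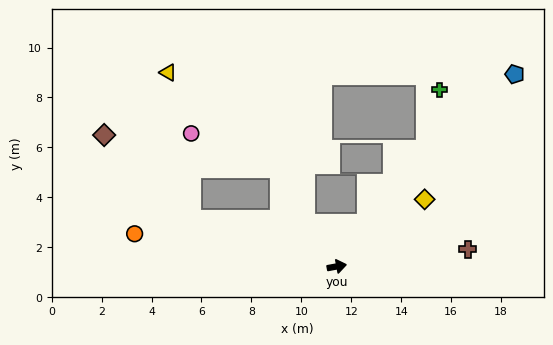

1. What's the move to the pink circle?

blocked — turn left 152°, forward 6.1 m, then turn right 73°, forward 3.5 m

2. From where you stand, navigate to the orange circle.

turn left 160°, forward 8.2 m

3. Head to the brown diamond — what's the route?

blocked — turn left 152°, forward 6.1 m, then turn right 27°, forward 4.9 m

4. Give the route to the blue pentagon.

turn left 37°, forward 10.5 m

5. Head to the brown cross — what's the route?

turn right 3°, forward 5.3 m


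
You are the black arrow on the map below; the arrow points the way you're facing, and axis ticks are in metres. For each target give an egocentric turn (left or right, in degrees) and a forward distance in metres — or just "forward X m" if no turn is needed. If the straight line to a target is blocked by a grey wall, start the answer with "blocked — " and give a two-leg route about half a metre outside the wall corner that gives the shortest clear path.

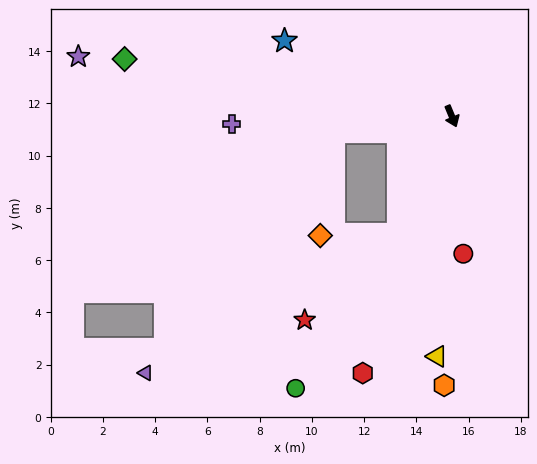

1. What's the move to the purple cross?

turn right 110°, forward 8.4 m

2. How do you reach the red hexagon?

turn right 42°, forward 10.4 m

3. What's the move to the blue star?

turn right 137°, forward 7.0 m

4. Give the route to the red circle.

turn right 18°, forward 5.3 m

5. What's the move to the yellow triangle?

turn right 26°, forward 9.2 m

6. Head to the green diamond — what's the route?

turn right 122°, forward 12.7 m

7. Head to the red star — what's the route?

blocked — turn right 47°, forward 4.9 m, then turn right 23°, forward 4.9 m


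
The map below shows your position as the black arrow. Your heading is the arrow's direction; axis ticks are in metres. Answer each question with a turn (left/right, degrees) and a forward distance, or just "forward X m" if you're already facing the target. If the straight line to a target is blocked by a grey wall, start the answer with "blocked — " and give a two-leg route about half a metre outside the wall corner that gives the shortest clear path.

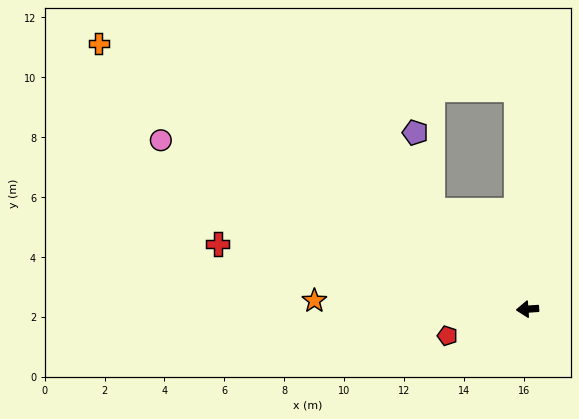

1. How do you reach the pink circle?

turn right 29°, forward 13.5 m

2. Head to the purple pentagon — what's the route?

blocked — turn right 50°, forward 4.6 m, then turn right 31°, forward 2.7 m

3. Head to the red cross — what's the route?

turn right 16°, forward 10.6 m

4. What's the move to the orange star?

turn right 6°, forward 7.1 m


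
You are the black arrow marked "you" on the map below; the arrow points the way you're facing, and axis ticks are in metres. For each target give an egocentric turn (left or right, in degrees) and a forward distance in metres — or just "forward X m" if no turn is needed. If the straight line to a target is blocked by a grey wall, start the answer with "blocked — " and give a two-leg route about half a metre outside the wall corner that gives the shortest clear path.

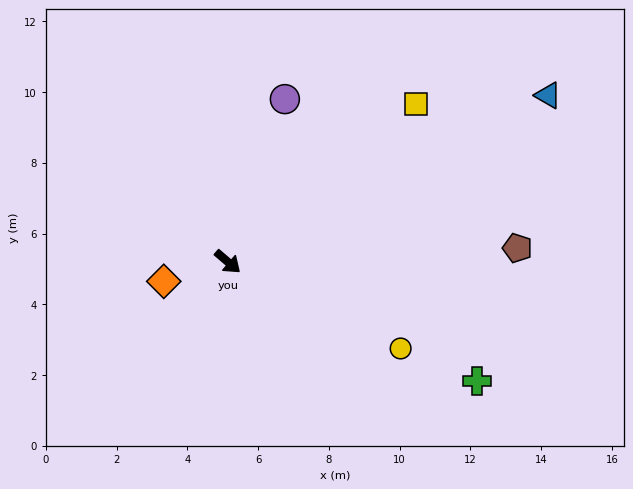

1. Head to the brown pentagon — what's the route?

turn left 43°, forward 8.2 m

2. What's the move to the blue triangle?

turn left 68°, forward 10.2 m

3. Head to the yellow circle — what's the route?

turn left 14°, forward 5.5 m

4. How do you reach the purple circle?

turn left 111°, forward 4.9 m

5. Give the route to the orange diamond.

turn right 122°, forward 1.9 m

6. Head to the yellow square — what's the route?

turn left 81°, forward 6.9 m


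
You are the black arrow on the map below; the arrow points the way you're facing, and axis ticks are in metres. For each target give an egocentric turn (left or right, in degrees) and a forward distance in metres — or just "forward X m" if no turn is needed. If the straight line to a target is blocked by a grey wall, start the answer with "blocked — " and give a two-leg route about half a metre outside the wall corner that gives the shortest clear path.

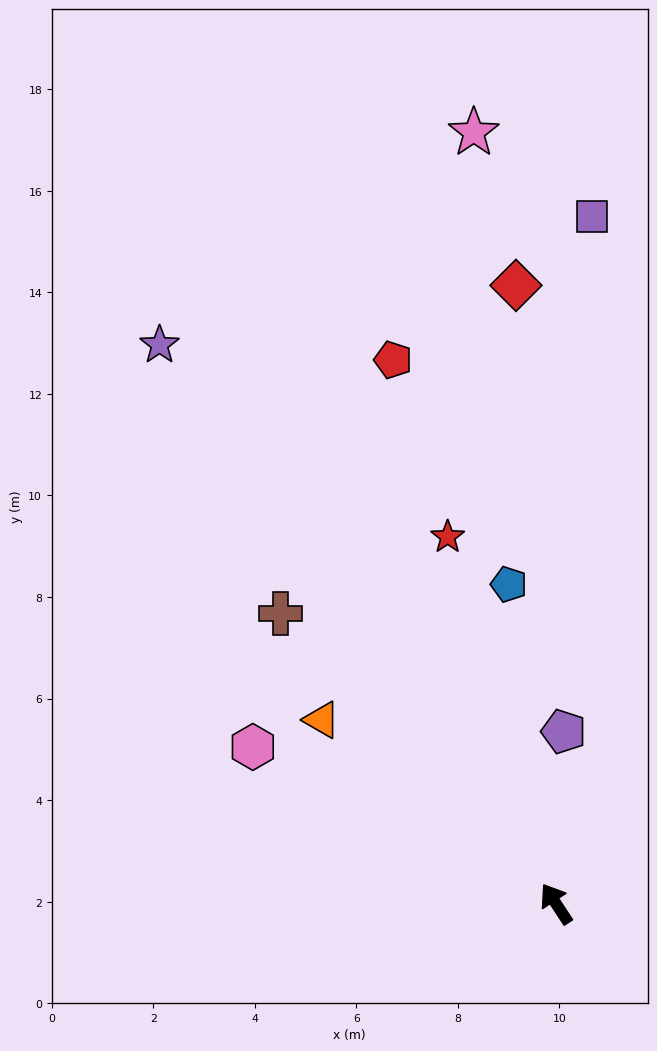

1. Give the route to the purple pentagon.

turn right 36°, forward 3.4 m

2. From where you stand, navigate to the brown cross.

turn left 10°, forward 7.9 m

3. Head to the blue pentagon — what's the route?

turn right 25°, forward 6.4 m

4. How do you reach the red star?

turn right 17°, forward 7.5 m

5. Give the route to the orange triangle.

turn left 19°, forward 5.9 m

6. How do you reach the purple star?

turn left 2°, forward 13.5 m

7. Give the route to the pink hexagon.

turn left 29°, forward 6.7 m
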